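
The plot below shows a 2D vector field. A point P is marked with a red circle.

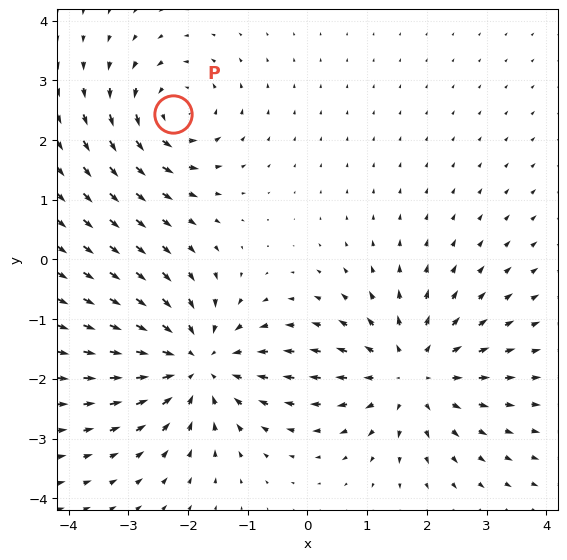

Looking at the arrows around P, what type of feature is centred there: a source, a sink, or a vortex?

At P (-2.3, 2.4) the arrows circulate counterclockwise. Divergence ≈0, curl about +4 — near-zero divergence with nonzero curl is a vortex.

vortex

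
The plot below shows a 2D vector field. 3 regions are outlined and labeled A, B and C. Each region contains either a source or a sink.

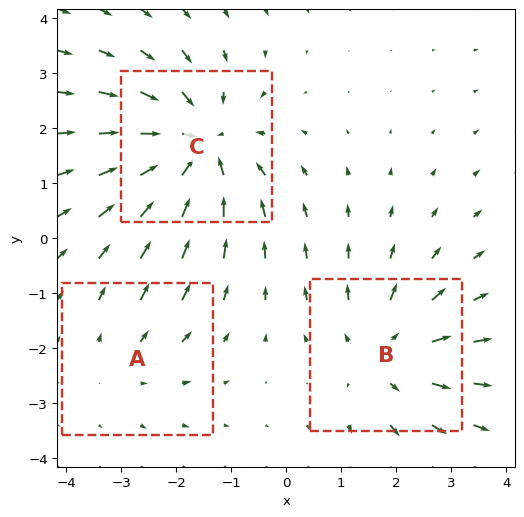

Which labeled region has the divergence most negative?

C

Divergence at each region's feature centre — A: about +2, B: about +3, C: about -4. Region C is most negative.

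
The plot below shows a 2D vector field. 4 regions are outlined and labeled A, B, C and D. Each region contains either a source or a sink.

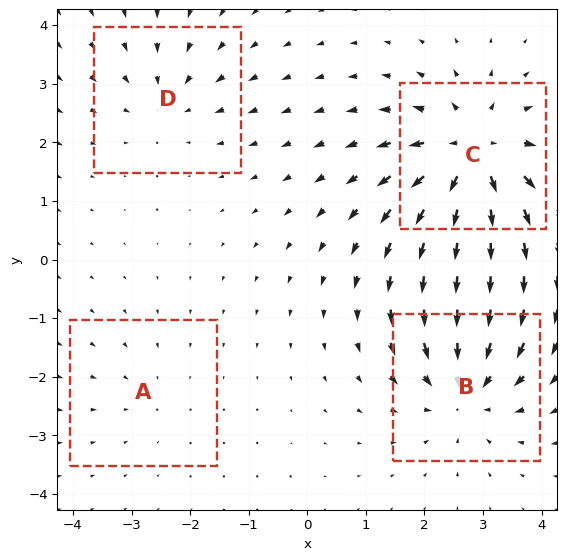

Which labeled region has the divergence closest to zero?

Divergence at each region's feature centre — A: about -2, B: about -5, C: about +7, D: about -3. Region A is closest to zero.

A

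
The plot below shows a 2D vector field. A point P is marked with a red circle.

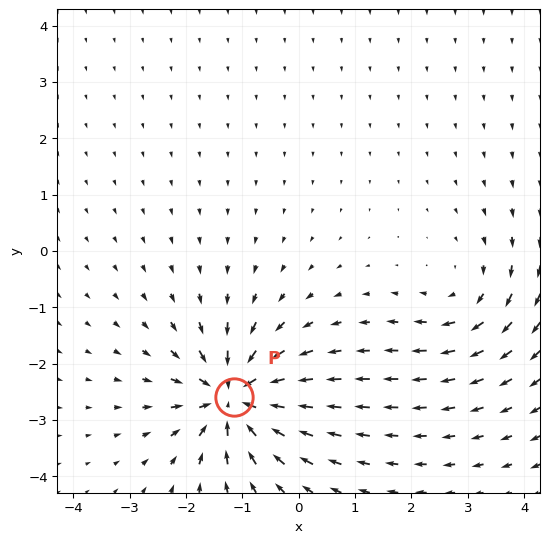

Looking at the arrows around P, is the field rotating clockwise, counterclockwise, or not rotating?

not rotating

Near P at (-1.2, -2.6) the arrows show no circulation. The curl there is ≈0.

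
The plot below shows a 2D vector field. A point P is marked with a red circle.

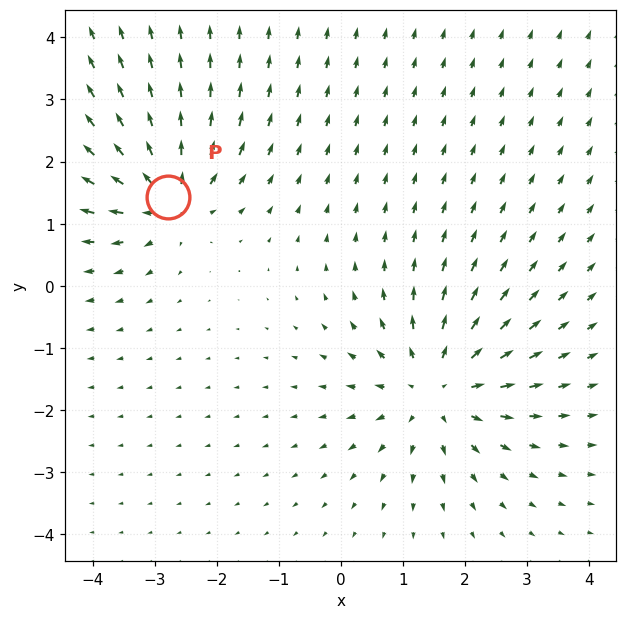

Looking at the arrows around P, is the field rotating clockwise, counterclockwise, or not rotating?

not rotating

Near P at (-2.8, 1.4) the arrows show no circulation. The curl there is ≈0.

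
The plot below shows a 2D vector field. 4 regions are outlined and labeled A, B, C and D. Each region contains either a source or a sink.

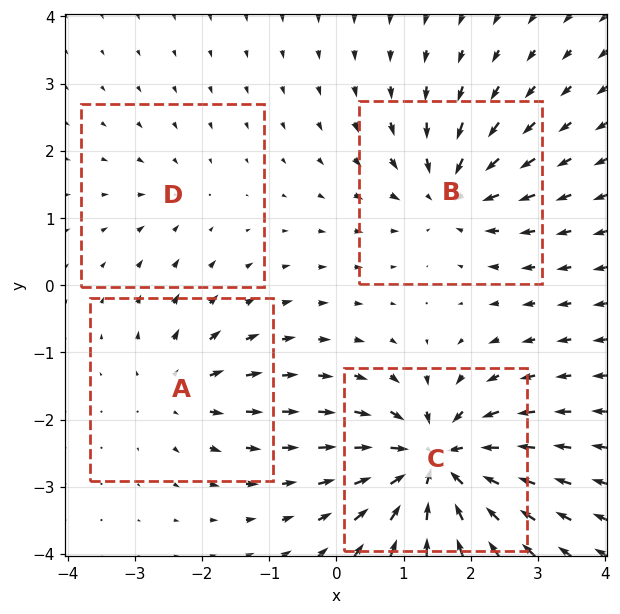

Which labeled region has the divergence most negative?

Divergence at each region's feature centre — A: about +4, B: about -6, C: about -9, D: about -2. Region C is most negative.

C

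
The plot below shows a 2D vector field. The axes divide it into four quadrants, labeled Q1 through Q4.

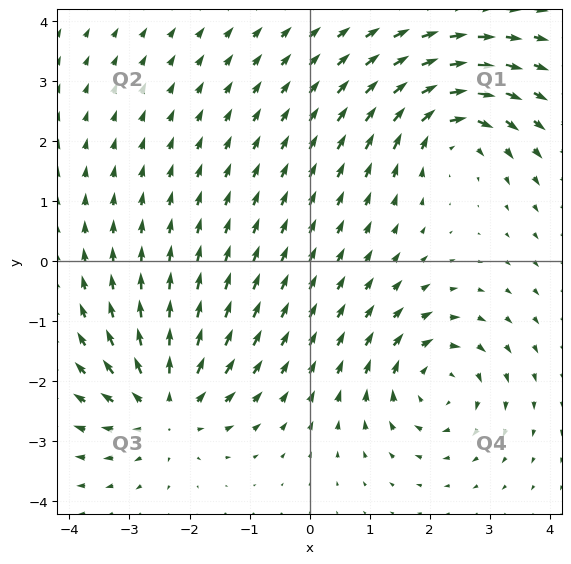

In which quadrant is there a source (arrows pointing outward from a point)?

The source sits at approximately (-2.4, -2.4), which lies in quadrant Q3. The divergence there is about +5, positive as expected for a source.

Q3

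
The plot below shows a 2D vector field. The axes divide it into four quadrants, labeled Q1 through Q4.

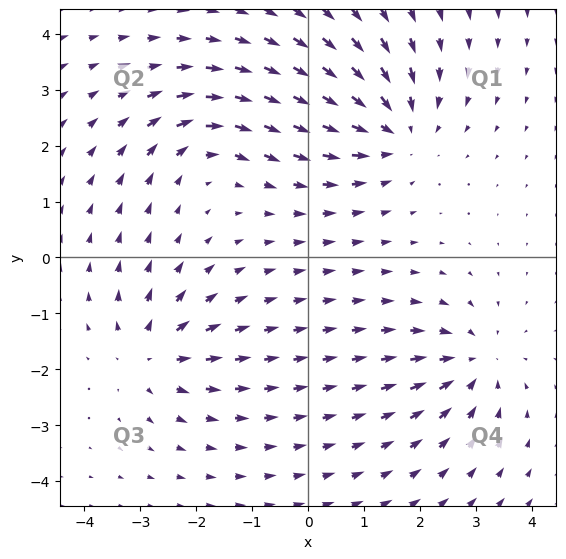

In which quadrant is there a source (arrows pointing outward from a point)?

The source sits at approximately (-2.8, -1.7), which lies in quadrant Q3. The divergence there is about +5, positive as expected for a source.

Q3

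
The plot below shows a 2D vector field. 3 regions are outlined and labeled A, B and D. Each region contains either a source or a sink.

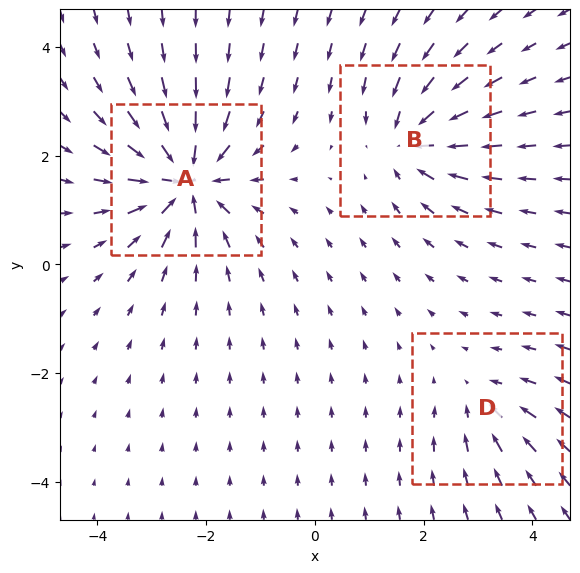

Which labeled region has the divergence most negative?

A

Divergence at each region's feature centre — A: about -6, B: about -4, D: about -3. Region A is most negative.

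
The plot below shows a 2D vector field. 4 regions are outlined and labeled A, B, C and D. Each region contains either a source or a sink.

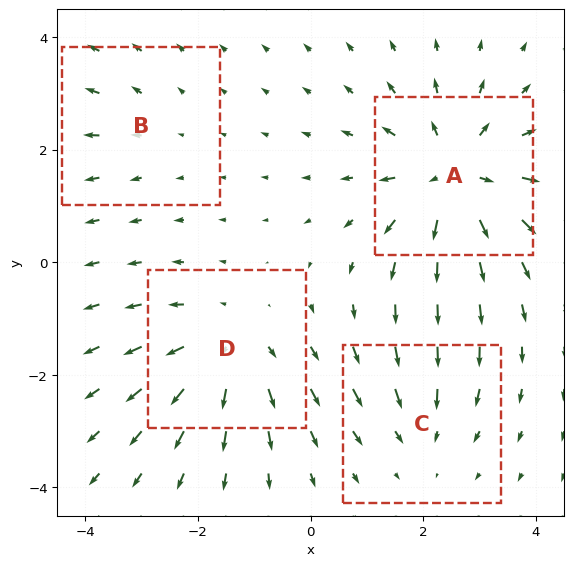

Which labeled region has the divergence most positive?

A

Divergence at each region's feature centre — A: about +6, B: about +2, C: about -3, D: about +4. Region A is most positive.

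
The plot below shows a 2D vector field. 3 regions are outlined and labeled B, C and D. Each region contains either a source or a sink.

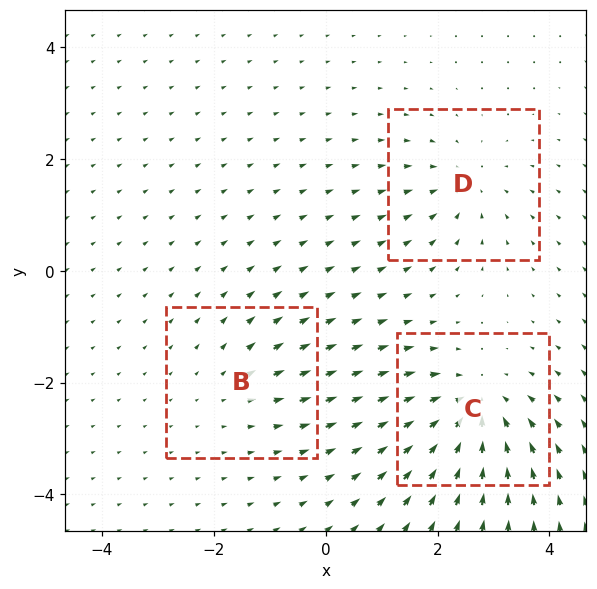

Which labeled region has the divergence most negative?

C

Divergence at each region's feature centre — B: about +2, C: about -5, D: about -3. Region C is most negative.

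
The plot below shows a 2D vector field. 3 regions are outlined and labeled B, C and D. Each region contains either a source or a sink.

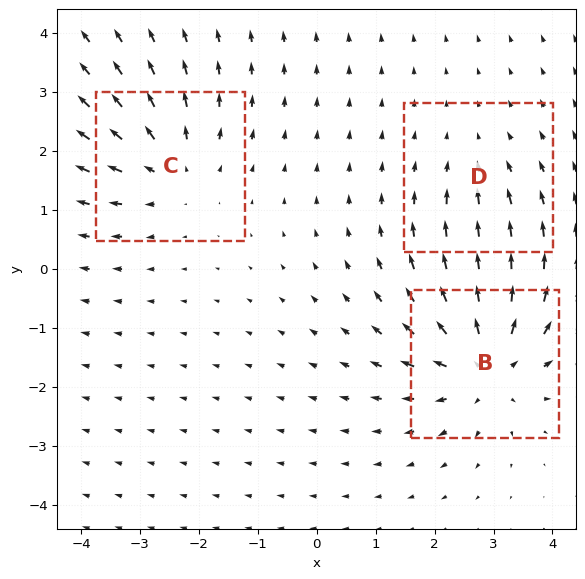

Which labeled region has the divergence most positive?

Divergence at each region's feature centre — B: about +5, C: about +3, D: about -2. Region B is most positive.

B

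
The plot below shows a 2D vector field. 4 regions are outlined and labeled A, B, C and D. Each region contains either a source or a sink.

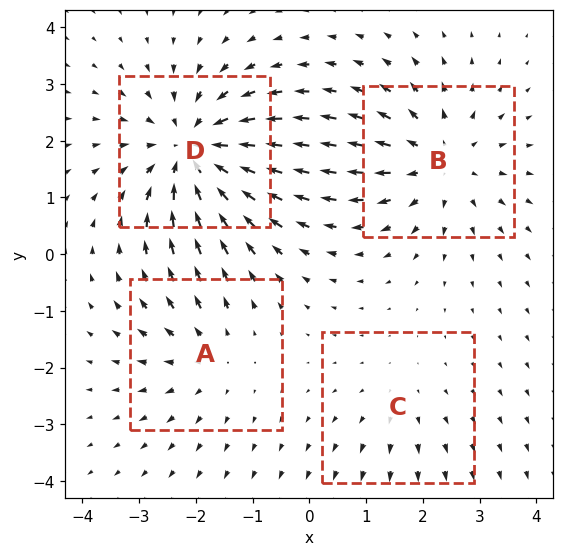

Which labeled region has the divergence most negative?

D

Divergence at each region's feature centre — A: about +3, B: about +4, C: about +2, D: about -6. Region D is most negative.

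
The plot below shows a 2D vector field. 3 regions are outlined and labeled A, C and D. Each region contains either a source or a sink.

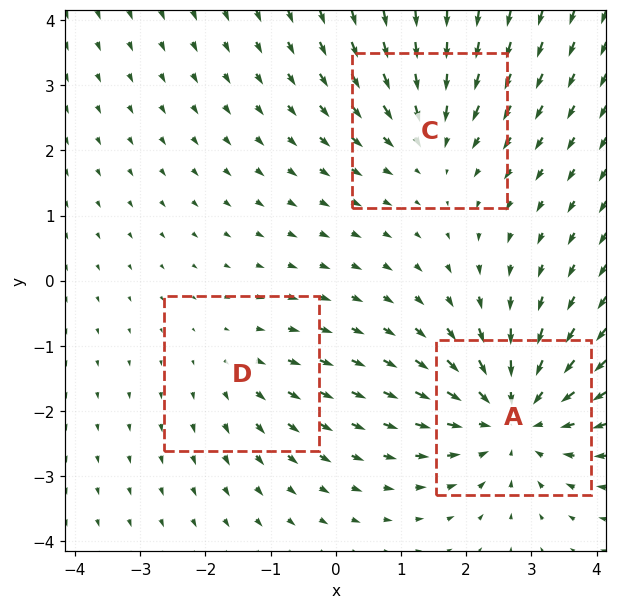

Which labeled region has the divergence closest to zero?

D

Divergence at each region's feature centre — A: about -4, C: about -3, D: about +2. Region D is closest to zero.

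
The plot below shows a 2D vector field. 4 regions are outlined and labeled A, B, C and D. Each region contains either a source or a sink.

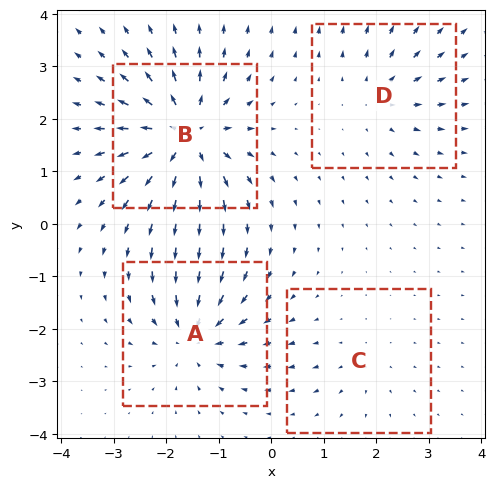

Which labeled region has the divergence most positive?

Divergence at each region's feature centre — A: about -6, B: about +9, C: about +3, D: about +4. Region B is most positive.

B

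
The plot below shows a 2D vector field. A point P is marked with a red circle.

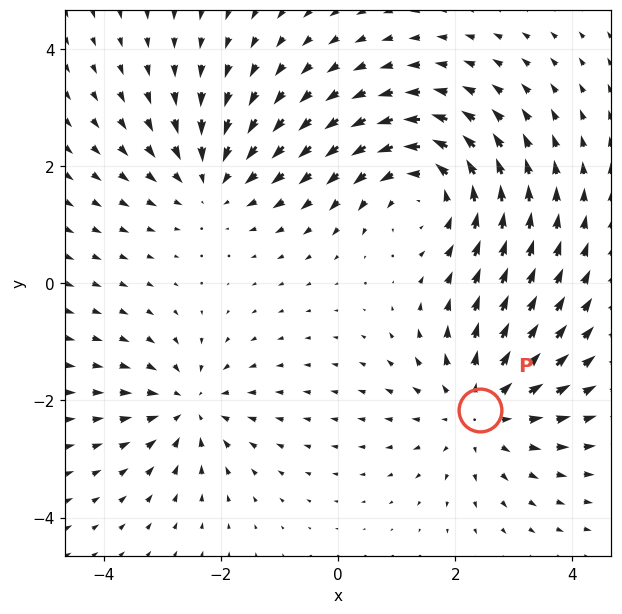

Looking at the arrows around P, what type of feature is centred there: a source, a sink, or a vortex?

source

At P (2.4, -2.2) the arrows spread outward. Divergence about +3, curl ≈0 — positive divergence with near-zero curl is a source.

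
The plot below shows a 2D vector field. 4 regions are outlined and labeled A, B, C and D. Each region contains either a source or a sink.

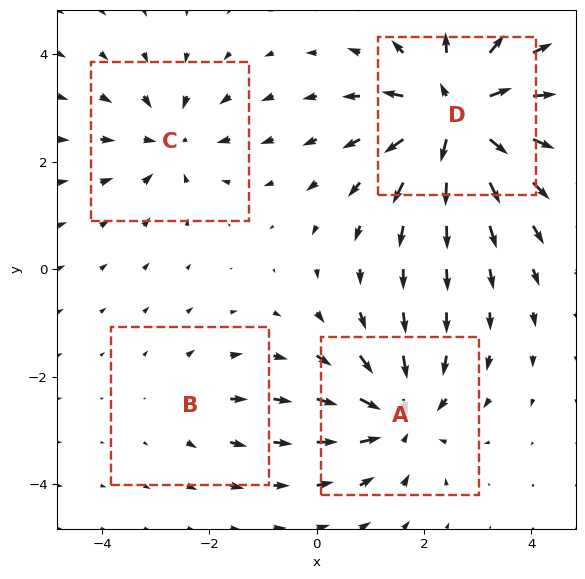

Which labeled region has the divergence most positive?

D

Divergence at each region's feature centre — A: about -5, B: about +2, C: about -4, D: about +8. Region D is most positive.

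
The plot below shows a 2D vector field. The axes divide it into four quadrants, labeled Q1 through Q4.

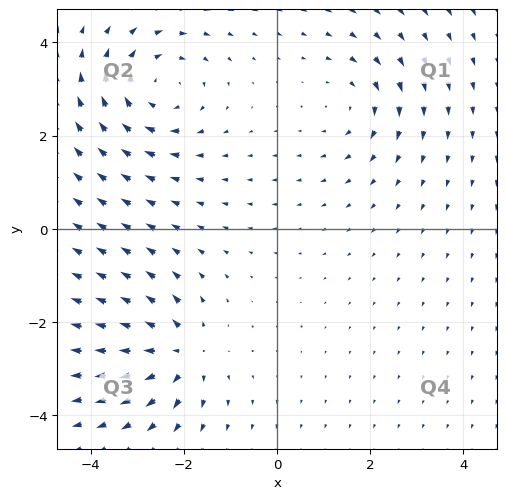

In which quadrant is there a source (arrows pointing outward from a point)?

Q3

The source sits at approximately (-2.1, -2.7), which lies in quadrant Q3. The divergence there is about +4, positive as expected for a source.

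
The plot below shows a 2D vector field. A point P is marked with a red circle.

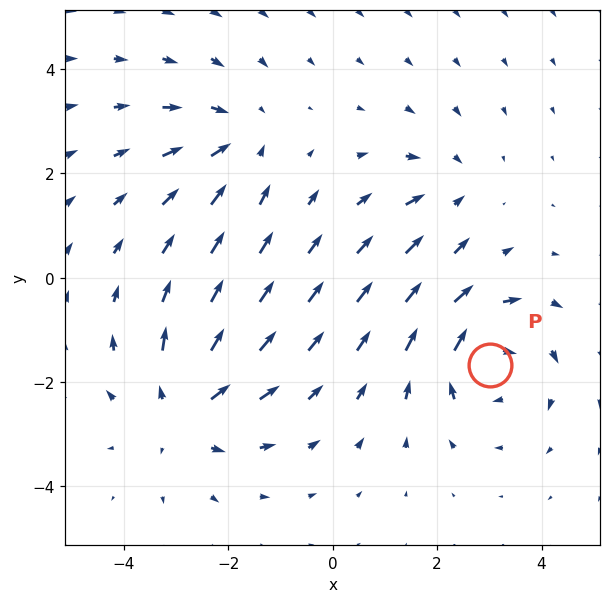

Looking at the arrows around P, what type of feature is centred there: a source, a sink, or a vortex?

At P (3.0, -1.7) the arrows circulate clockwise. Divergence ≈0, curl about -5 — near-zero divergence with nonzero curl is a vortex.

vortex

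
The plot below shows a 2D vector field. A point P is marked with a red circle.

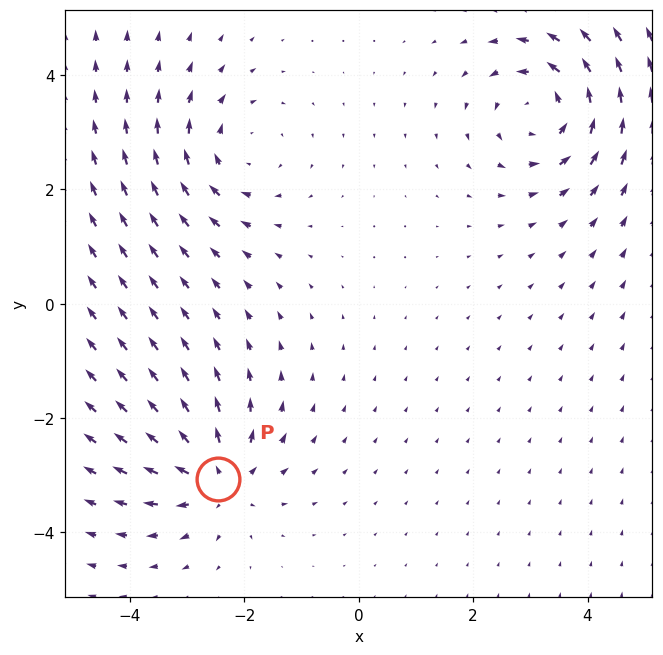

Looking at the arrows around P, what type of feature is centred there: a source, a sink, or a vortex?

At P (-2.5, -3.1) the arrows spread outward. Divergence about +4, curl ≈0 — positive divergence with near-zero curl is a source.

source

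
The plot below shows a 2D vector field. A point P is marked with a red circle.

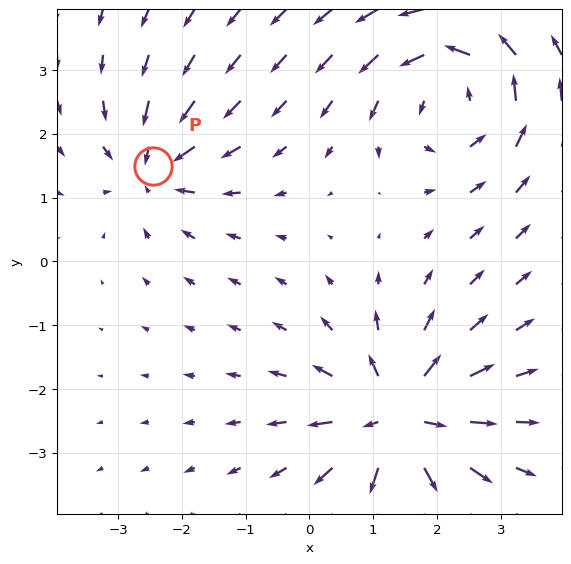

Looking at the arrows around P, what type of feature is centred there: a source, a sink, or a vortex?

At P (-2.5, 1.5) the arrows converge inward. Divergence about -4, curl ≈0 — negative divergence with near-zero curl is a sink.

sink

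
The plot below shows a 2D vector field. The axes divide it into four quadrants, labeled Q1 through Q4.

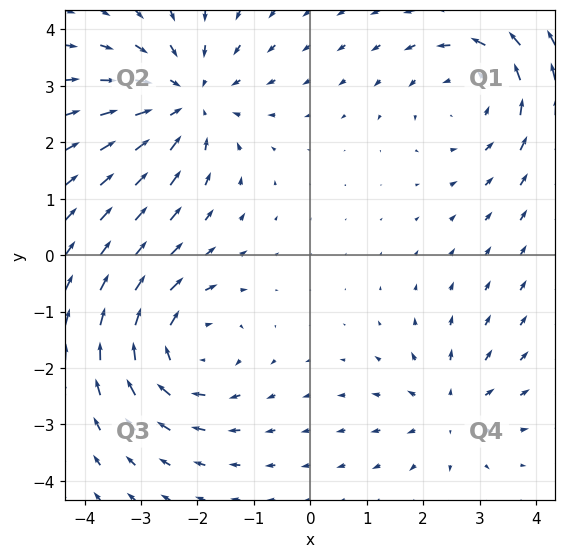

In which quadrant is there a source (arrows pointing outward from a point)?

The source sits at approximately (2.5, -2.7), which lies in quadrant Q4. The divergence there is about +3, positive as expected for a source.

Q4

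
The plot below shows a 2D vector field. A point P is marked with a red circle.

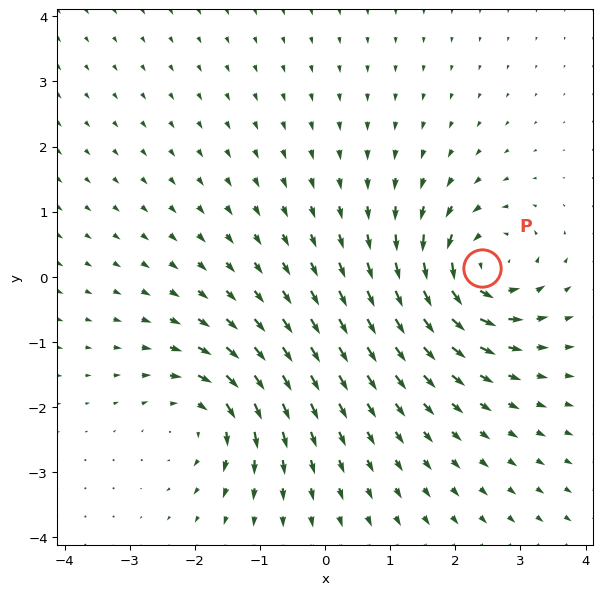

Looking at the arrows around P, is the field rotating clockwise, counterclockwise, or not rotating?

Near P at (2.4, 0.1) the arrows circulate counterclockwise. The curl (z-component) there is about +7; positive curl means counterclockwise rotation.

counterclockwise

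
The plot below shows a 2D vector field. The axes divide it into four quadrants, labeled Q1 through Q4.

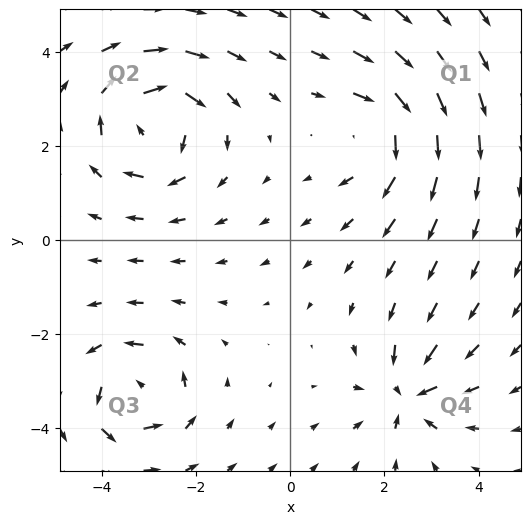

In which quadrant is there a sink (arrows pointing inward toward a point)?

The sink sits at approximately (2.5, -3.3), which lies in quadrant Q4. The divergence there is about -5, negative as expected for a sink.

Q4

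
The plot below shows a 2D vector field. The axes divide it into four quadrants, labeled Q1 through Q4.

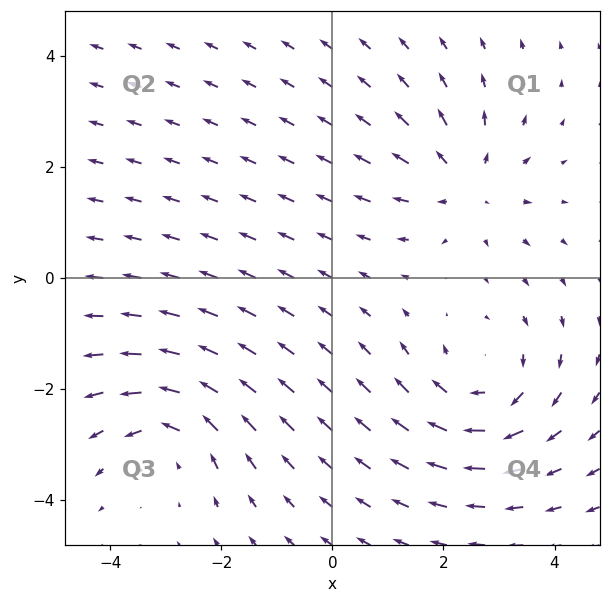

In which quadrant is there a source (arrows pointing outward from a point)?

The source sits at approximately (2.4, 1.7), which lies in quadrant Q1. The divergence there is about +3, positive as expected for a source.

Q1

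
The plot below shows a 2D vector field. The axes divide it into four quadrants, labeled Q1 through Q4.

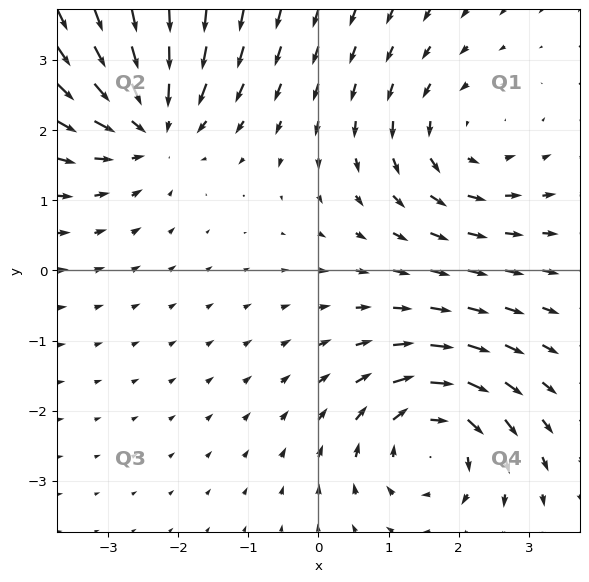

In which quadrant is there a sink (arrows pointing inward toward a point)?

Q2

The sink sits at approximately (-2.4, 2.1), which lies in quadrant Q2. The divergence there is about -4, negative as expected for a sink.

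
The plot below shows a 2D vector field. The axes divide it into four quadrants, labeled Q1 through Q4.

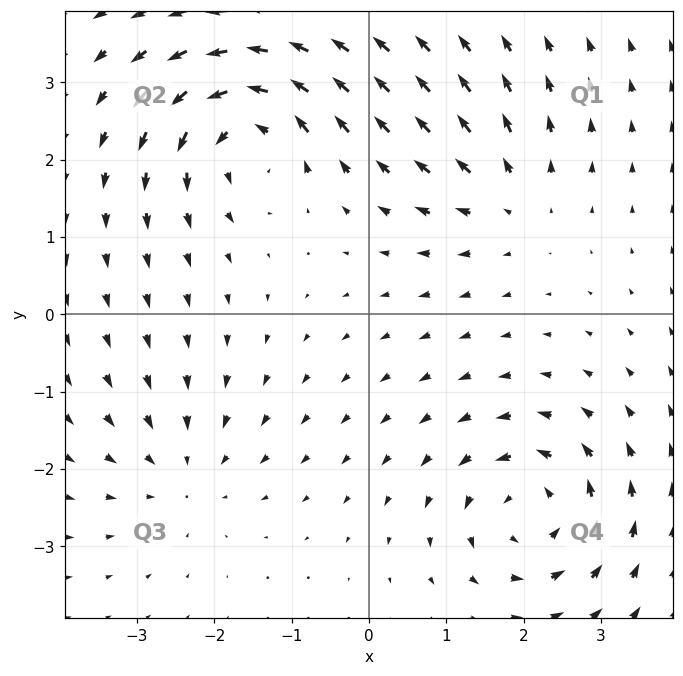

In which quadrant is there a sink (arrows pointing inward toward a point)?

Q3

The sink sits at approximately (-2.4, -2.0), which lies in quadrant Q3. The divergence there is about -3, negative as expected for a sink.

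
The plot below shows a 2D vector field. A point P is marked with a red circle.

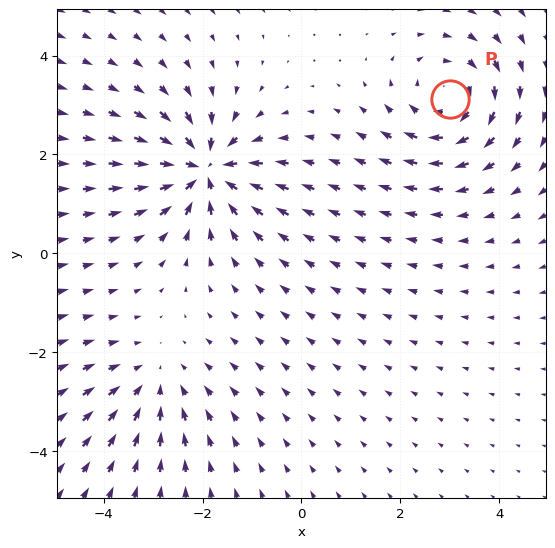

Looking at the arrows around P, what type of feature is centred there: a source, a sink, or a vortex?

vortex

At P (3.0, 3.1) the arrows circulate clockwise. Divergence ≈0, curl about -4 — near-zero divergence with nonzero curl is a vortex.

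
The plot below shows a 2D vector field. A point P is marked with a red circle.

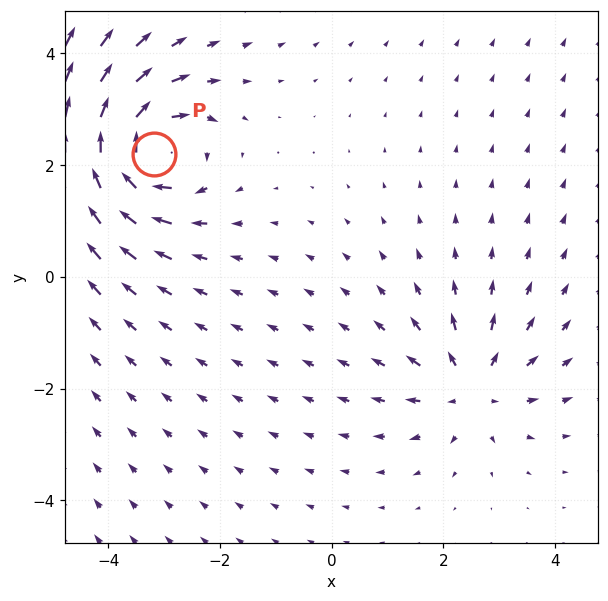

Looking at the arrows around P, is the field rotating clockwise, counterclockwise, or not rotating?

clockwise

Near P at (-3.2, 2.2) the arrows circulate clockwise. The curl (z-component) there is about -6; negative curl means clockwise rotation.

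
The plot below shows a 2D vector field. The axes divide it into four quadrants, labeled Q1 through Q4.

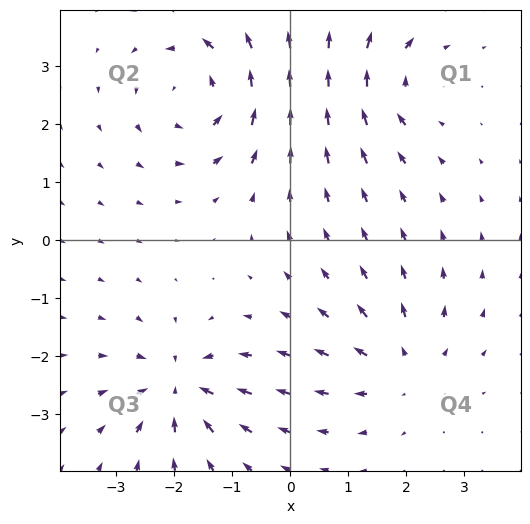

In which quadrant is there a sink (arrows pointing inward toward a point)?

Q3

The sink sits at approximately (-1.9, -2.5), which lies in quadrant Q3. The divergence there is about -5, negative as expected for a sink.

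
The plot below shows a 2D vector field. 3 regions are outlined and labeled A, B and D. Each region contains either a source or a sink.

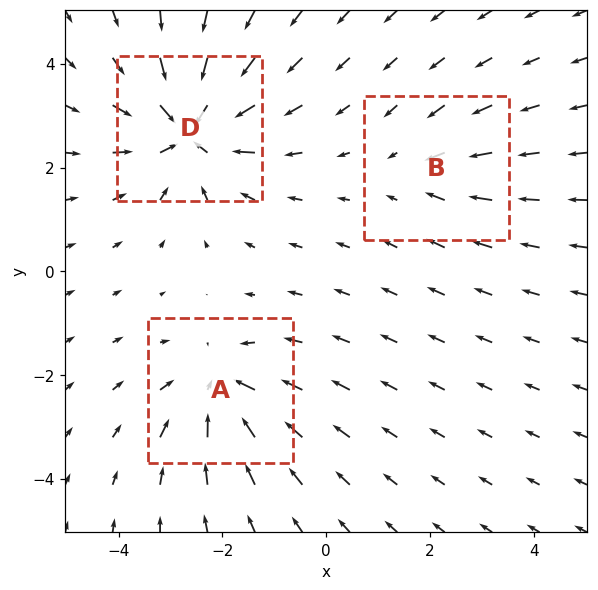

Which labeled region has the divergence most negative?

Divergence at each region's feature centre — A: about -4, B: about -2, D: about -5. Region D is most negative.

D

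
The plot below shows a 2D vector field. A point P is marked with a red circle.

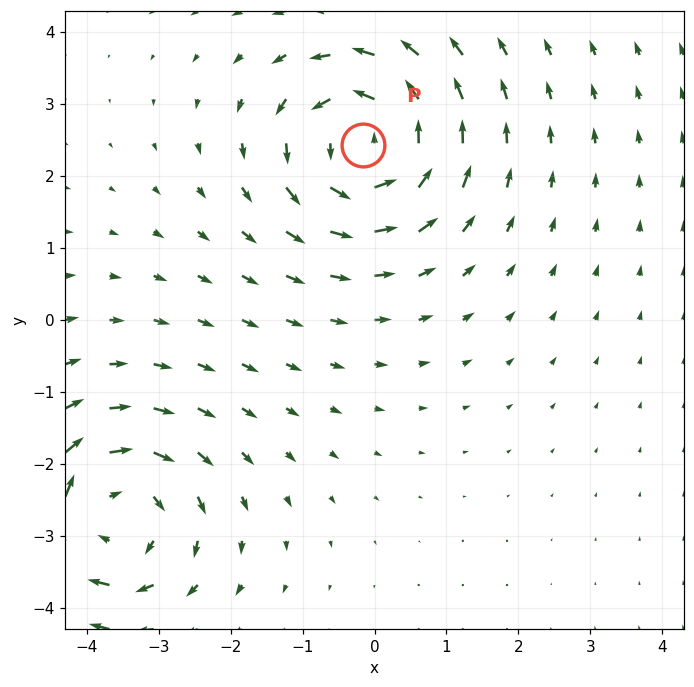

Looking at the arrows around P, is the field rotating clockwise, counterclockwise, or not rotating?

Near P at (-0.2, 2.4) the arrows circulate counterclockwise. The curl (z-component) there is about +6; positive curl means counterclockwise rotation.

counterclockwise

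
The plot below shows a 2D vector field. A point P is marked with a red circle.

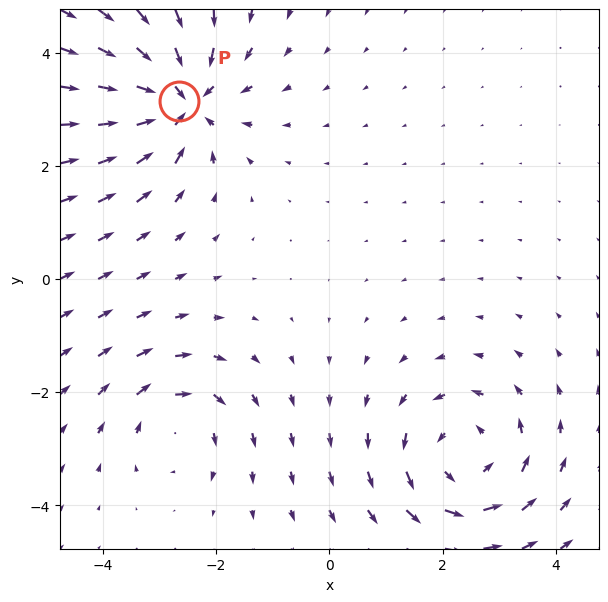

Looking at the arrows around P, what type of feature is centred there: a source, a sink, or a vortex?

sink

At P (-2.6, 3.1) the arrows converge inward. Divergence about -6, curl ≈0 — negative divergence with near-zero curl is a sink.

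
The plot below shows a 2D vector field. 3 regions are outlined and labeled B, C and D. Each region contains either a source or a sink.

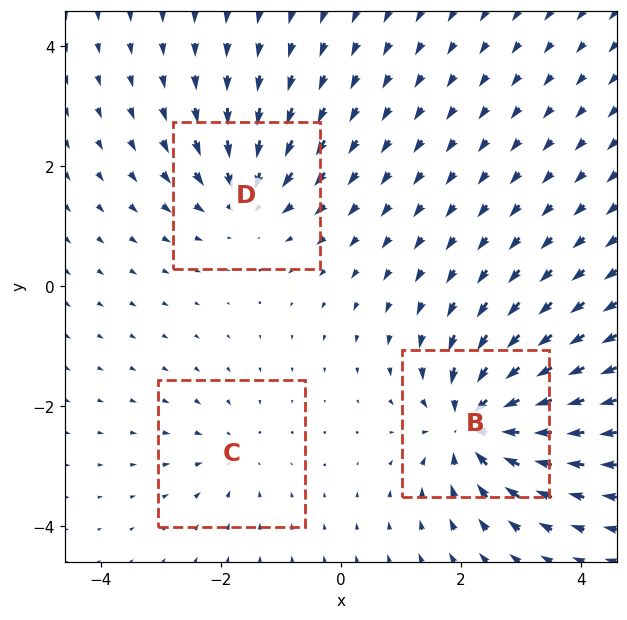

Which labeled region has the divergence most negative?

B

Divergence at each region's feature centre — B: about -6, C: about -2, D: about -4. Region B is most negative.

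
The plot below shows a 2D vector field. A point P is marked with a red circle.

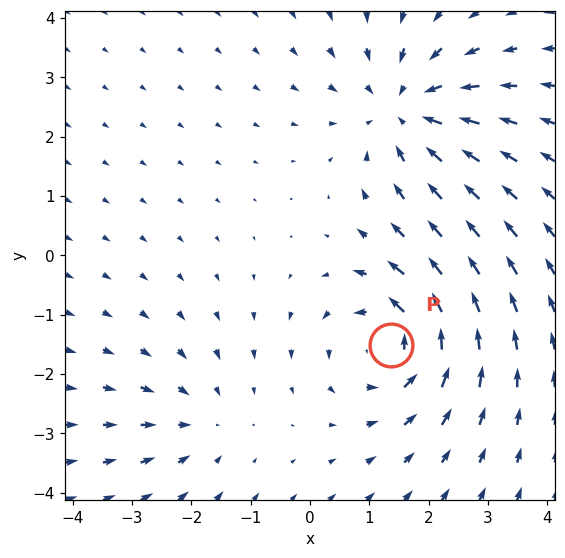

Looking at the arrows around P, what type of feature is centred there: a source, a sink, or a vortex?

vortex

At P (1.4, -1.5) the arrows circulate counterclockwise. Divergence ≈0, curl about +5 — near-zero divergence with nonzero curl is a vortex.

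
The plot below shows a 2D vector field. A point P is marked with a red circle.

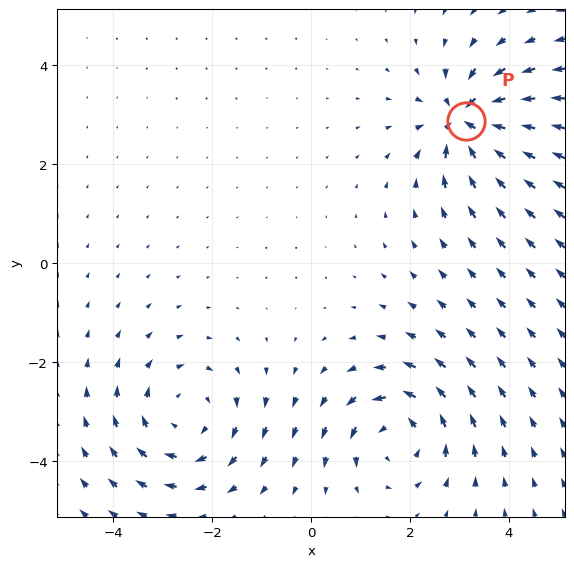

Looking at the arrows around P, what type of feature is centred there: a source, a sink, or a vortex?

sink

At P (3.1, 2.9) the arrows converge inward. Divergence about -5, curl ≈0 — negative divergence with near-zero curl is a sink.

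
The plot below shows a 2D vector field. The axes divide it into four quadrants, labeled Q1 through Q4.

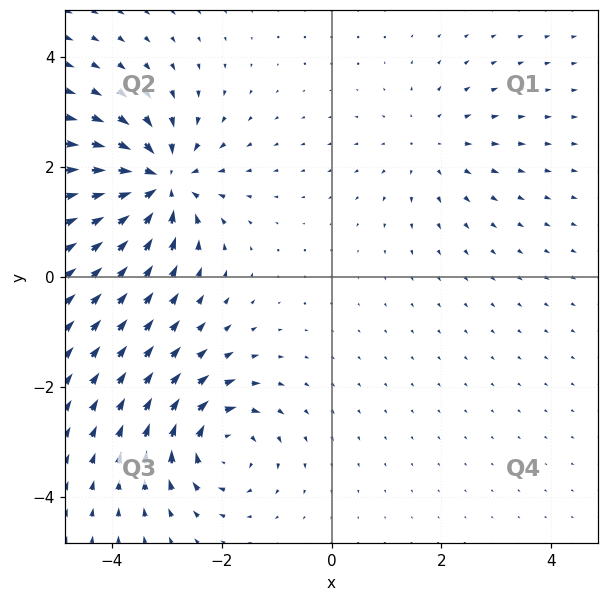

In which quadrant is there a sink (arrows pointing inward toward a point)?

The sink sits at approximately (-3.1, 1.7), which lies in quadrant Q2. The divergence there is about -6, negative as expected for a sink.

Q2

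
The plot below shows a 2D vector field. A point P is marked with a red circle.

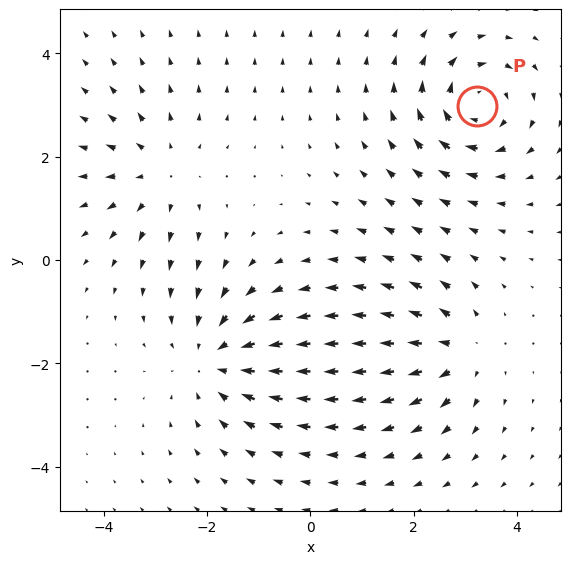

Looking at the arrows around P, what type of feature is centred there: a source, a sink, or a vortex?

vortex

At P (3.2, 3.0) the arrows circulate clockwise. Divergence ≈0, curl about -5 — near-zero divergence with nonzero curl is a vortex.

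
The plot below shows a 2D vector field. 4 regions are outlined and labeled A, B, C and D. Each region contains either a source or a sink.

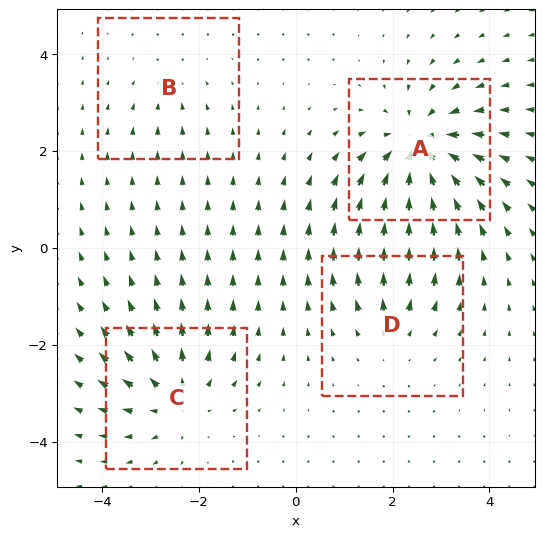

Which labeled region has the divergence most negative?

Divergence at each region's feature centre — A: about -7, B: about -2, C: about +5, D: about +3. Region A is most negative.

A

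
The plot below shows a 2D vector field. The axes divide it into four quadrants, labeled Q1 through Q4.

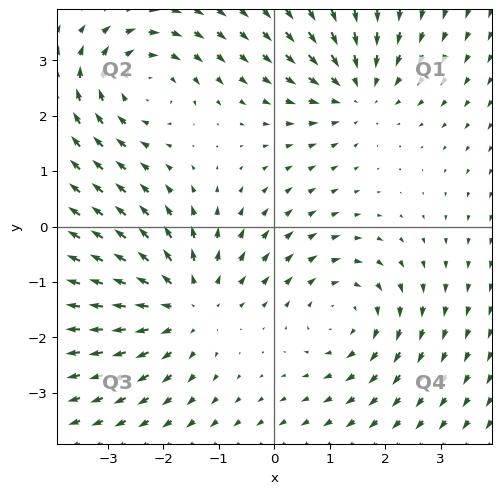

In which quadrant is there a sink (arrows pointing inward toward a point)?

The sink sits at approximately (1.5, 2.5), which lies in quadrant Q1. The divergence there is about -4, negative as expected for a sink.

Q1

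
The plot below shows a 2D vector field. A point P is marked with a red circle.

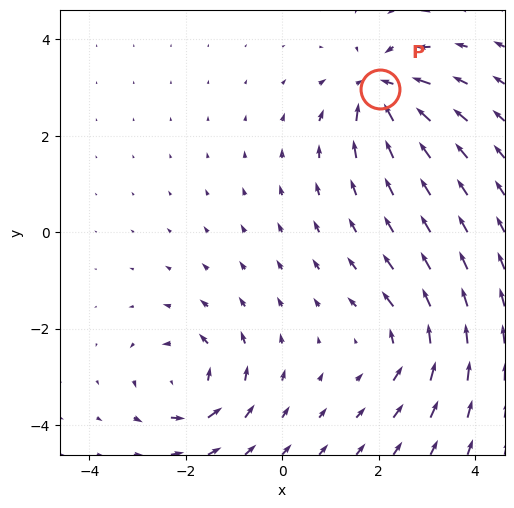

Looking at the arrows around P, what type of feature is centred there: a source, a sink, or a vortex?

At P (2.0, 3.0) the arrows converge inward. Divergence about -7, curl ≈0 — negative divergence with near-zero curl is a sink.

sink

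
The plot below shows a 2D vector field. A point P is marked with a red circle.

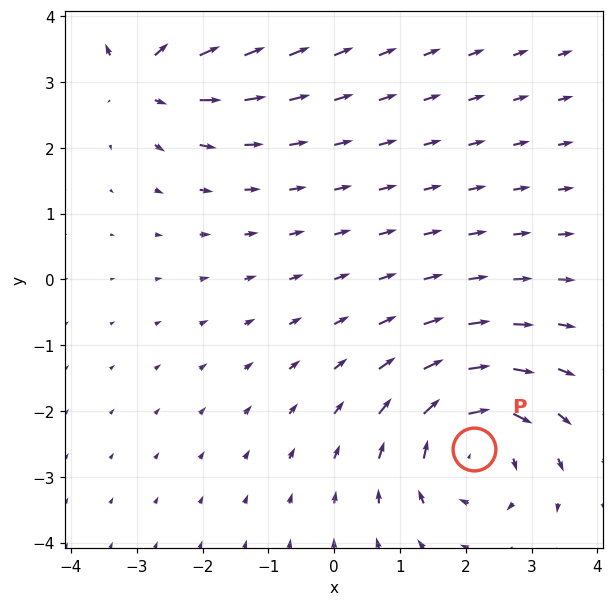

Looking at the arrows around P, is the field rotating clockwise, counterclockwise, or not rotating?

Near P at (2.1, -2.6) the arrows circulate clockwise. The curl (z-component) there is about -3; negative curl means clockwise rotation.

clockwise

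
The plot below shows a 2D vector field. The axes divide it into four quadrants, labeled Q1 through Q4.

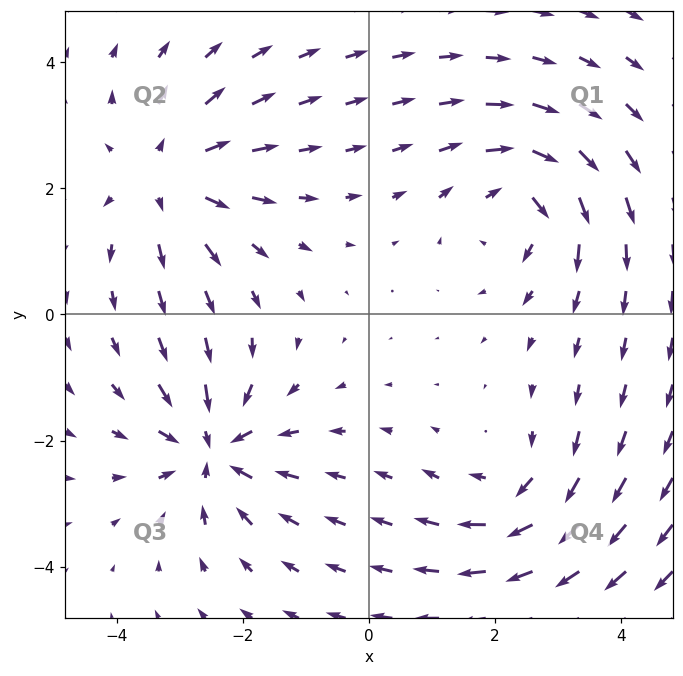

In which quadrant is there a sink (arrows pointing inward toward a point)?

Q3

The sink sits at approximately (-2.5, -2.1), which lies in quadrant Q3. The divergence there is about -6, negative as expected for a sink.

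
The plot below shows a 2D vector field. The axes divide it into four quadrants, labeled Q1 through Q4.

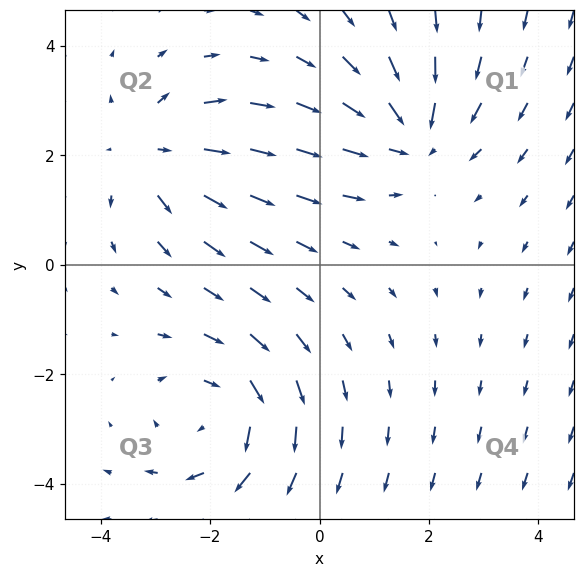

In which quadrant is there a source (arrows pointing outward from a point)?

The source sits at approximately (-3.1, 2.0), which lies in quadrant Q2. The divergence there is about +4, positive as expected for a source.

Q2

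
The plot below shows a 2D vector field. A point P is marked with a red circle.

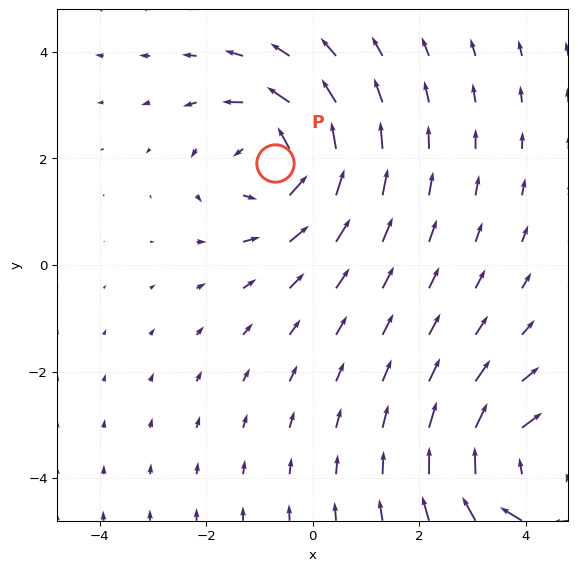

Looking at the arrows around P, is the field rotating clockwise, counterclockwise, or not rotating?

Near P at (-0.7, 1.9) the arrows circulate counterclockwise. The curl (z-component) there is about +4; positive curl means counterclockwise rotation.

counterclockwise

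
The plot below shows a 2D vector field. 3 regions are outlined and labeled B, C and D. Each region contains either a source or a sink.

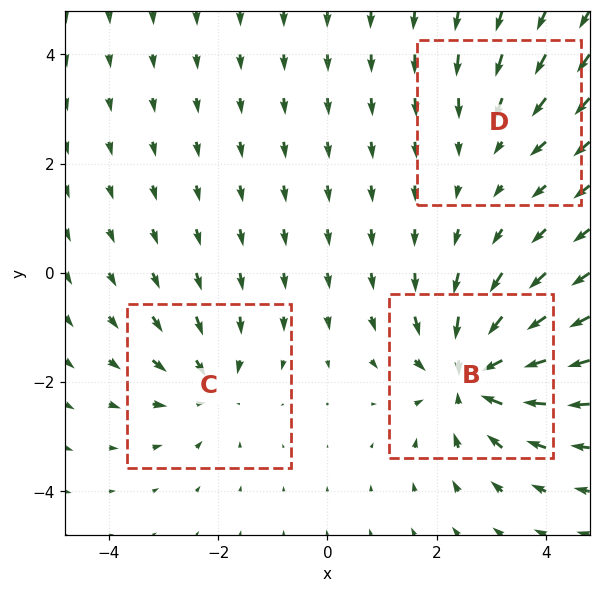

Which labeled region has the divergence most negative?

Divergence at each region's feature centre — B: about -6, C: about -3, D: about -2. Region B is most negative.

B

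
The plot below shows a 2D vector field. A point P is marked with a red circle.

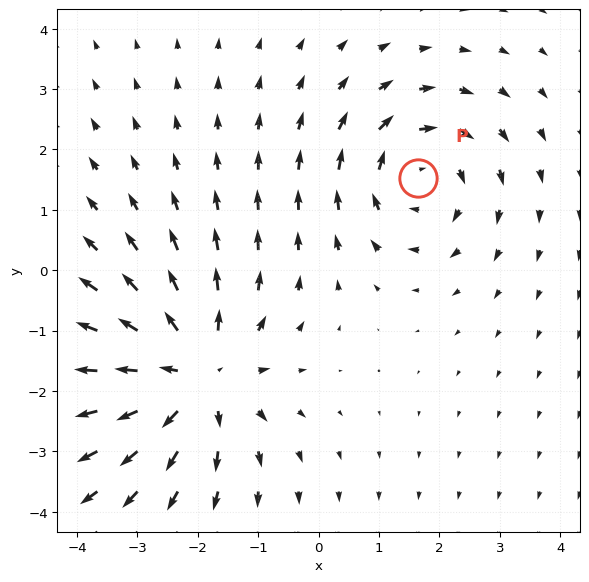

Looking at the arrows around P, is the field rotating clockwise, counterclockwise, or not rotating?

clockwise

Near P at (1.7, 1.5) the arrows circulate clockwise. The curl (z-component) there is about -3; negative curl means clockwise rotation.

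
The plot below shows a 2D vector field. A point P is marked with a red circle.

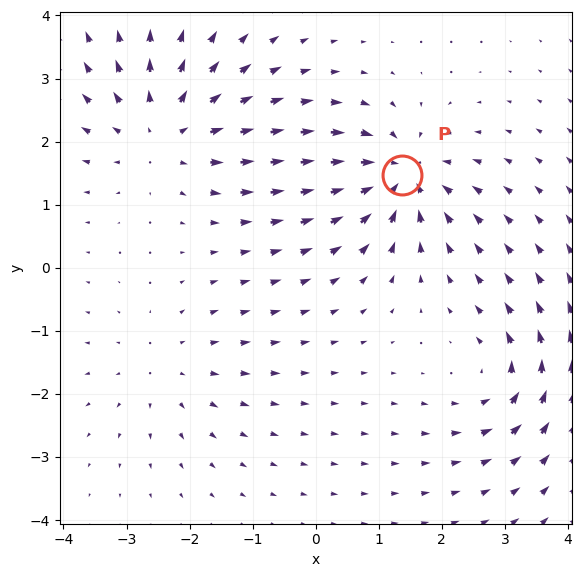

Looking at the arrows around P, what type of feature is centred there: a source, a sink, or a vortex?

At P (1.4, 1.5) the arrows converge inward. Divergence about -6, curl ≈0 — negative divergence with near-zero curl is a sink.

sink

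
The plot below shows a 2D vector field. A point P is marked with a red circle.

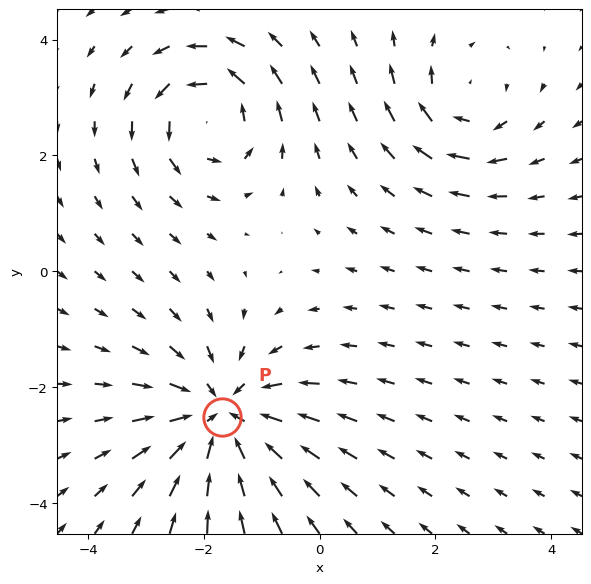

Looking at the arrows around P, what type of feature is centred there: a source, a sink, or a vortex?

sink

At P (-1.7, -2.5) the arrows converge inward. Divergence about -4, curl ≈0 — negative divergence with near-zero curl is a sink.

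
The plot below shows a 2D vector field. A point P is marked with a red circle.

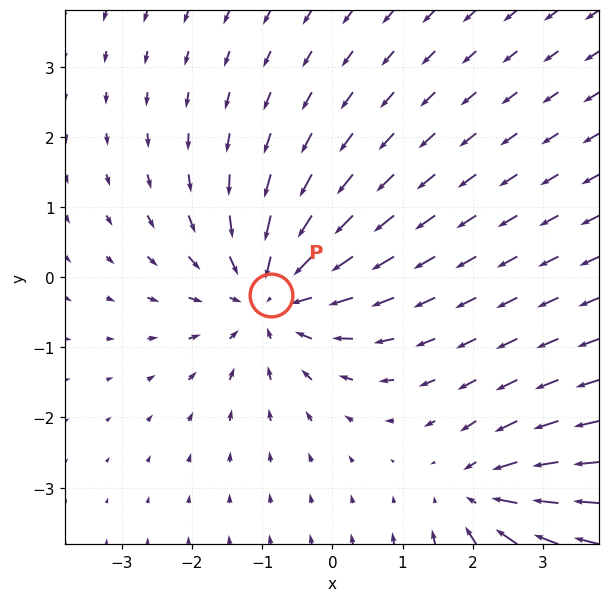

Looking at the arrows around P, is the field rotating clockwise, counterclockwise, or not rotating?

not rotating

Near P at (-0.9, -0.3) the arrows show no circulation. The curl there is ≈0.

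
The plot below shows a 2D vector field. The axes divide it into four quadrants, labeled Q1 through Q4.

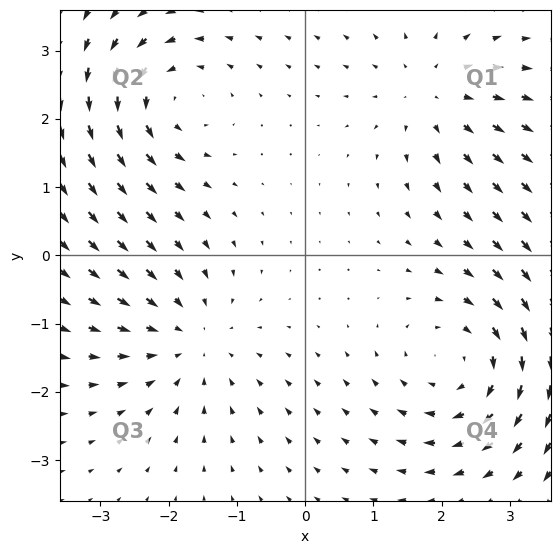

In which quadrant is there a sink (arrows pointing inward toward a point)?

The sink sits at approximately (-1.7, -1.2), which lies in quadrant Q3. The divergence there is about -3, negative as expected for a sink.

Q3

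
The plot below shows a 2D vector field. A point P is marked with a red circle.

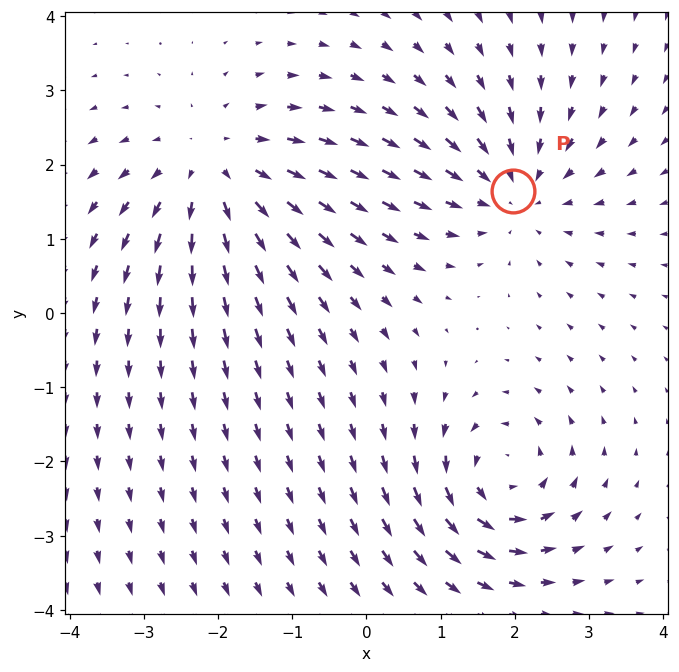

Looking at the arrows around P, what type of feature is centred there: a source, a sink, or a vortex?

sink

At P (2.0, 1.6) the arrows converge inward. Divergence about -4, curl ≈0 — negative divergence with near-zero curl is a sink.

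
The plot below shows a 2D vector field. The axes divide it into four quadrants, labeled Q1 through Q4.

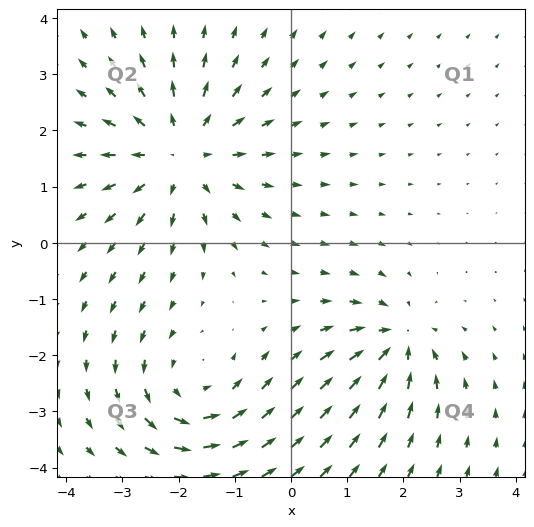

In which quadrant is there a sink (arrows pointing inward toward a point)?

Q4

The sink sits at approximately (1.9, -1.8), which lies in quadrant Q4. The divergence there is about -4, negative as expected for a sink.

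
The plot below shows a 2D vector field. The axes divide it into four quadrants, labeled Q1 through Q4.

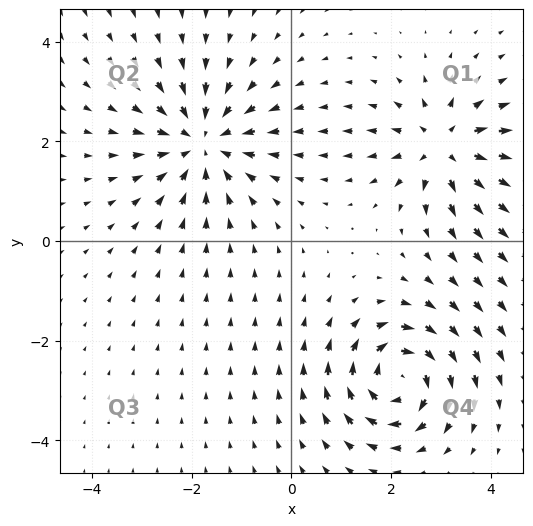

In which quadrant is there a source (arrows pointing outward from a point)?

Q1

The source sits at approximately (3.1, 1.9), which lies in quadrant Q1. The divergence there is about +5, positive as expected for a source.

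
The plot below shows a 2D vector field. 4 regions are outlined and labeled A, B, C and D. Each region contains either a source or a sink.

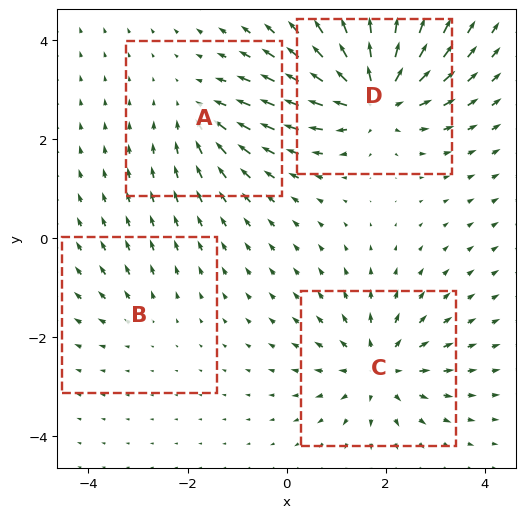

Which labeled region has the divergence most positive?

Divergence at each region's feature centre — A: about -4, B: about +2, C: about +6, D: about +8. Region D is most positive.

D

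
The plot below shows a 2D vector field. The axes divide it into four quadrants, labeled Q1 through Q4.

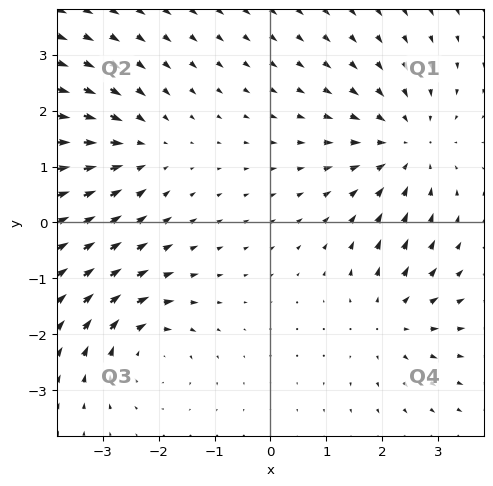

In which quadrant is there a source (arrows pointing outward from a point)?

Q4

The source sits at approximately (2.2, -1.7), which lies in quadrant Q4. The divergence there is about +3, positive as expected for a source.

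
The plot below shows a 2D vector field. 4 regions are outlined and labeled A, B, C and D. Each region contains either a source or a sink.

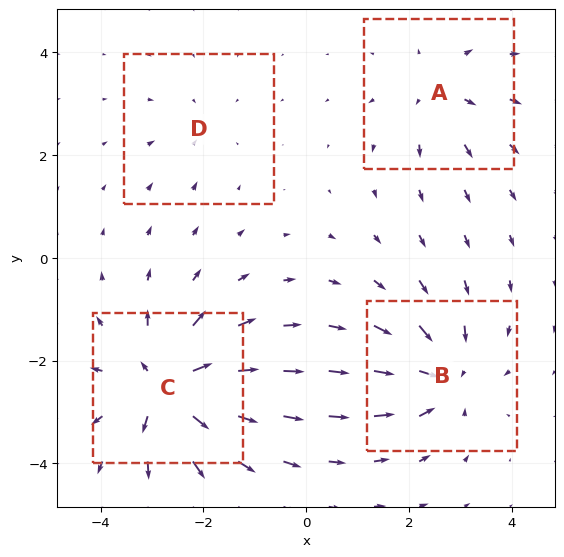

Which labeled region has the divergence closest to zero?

D

Divergence at each region's feature centre — A: about +4, B: about -6, C: about +8, D: about -2. Region D is closest to zero.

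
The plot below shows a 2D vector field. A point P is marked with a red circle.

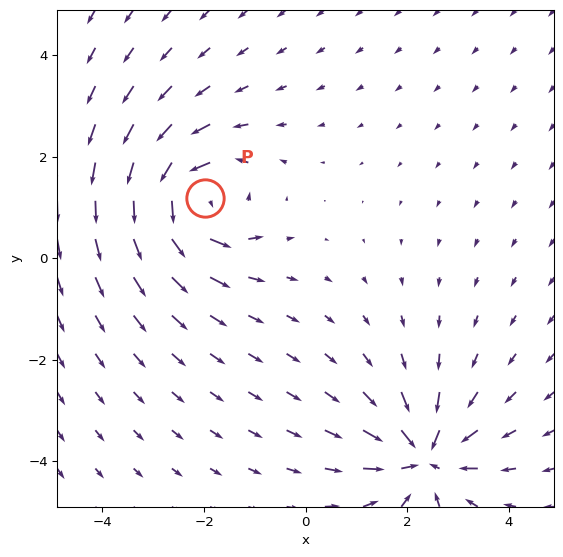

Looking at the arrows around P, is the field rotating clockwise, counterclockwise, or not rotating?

Near P at (-2.0, 1.2) the arrows circulate counterclockwise. The curl (z-component) there is about +5; positive curl means counterclockwise rotation.

counterclockwise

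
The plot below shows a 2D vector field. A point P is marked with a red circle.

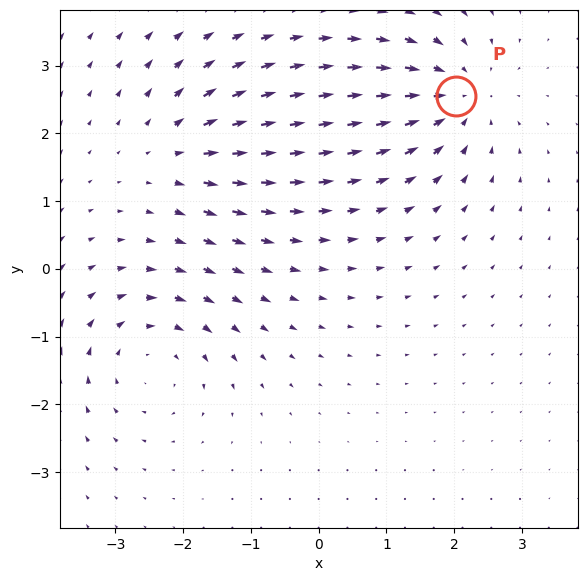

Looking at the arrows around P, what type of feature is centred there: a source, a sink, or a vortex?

sink

At P (2.0, 2.6) the arrows converge inward. Divergence about -4, curl ≈0 — negative divergence with near-zero curl is a sink.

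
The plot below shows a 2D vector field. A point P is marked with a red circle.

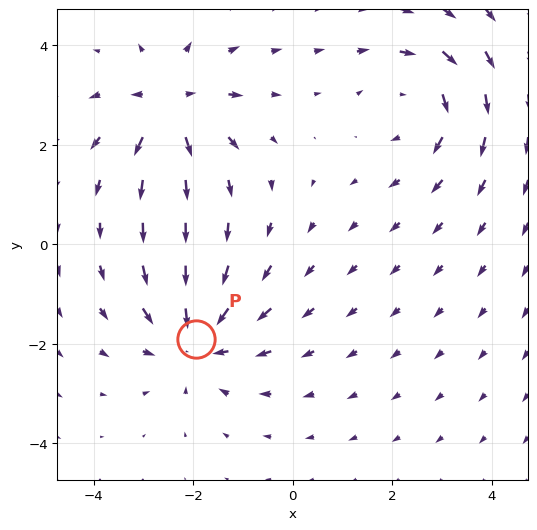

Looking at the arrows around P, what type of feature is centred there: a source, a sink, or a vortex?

sink

At P (-2.0, -1.9) the arrows converge inward. Divergence about -3, curl ≈0 — negative divergence with near-zero curl is a sink.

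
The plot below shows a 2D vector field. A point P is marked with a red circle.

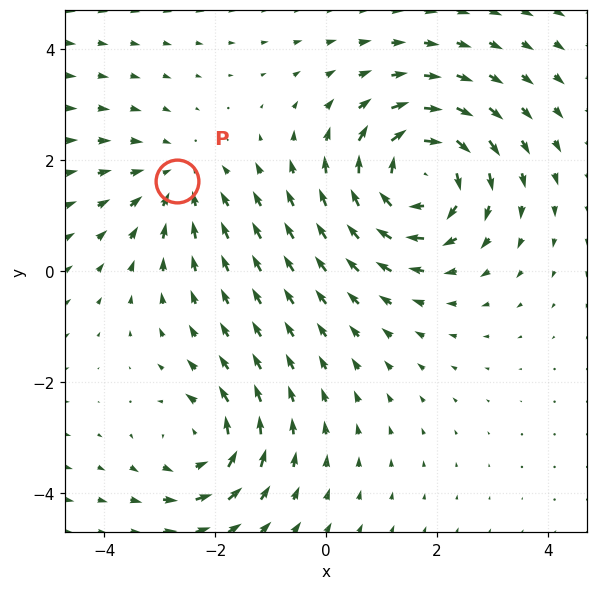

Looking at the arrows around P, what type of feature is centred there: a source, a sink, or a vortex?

sink

At P (-2.7, 1.6) the arrows converge inward. Divergence about -3, curl ≈0 — negative divergence with near-zero curl is a sink.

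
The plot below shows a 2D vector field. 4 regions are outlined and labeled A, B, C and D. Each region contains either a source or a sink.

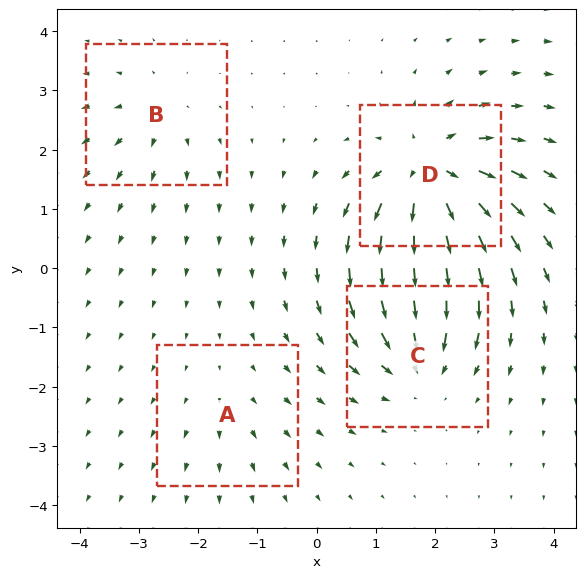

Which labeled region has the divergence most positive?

D

Divergence at each region's feature centre — A: about +2, B: about +4, C: about -6, D: about +9. Region D is most positive.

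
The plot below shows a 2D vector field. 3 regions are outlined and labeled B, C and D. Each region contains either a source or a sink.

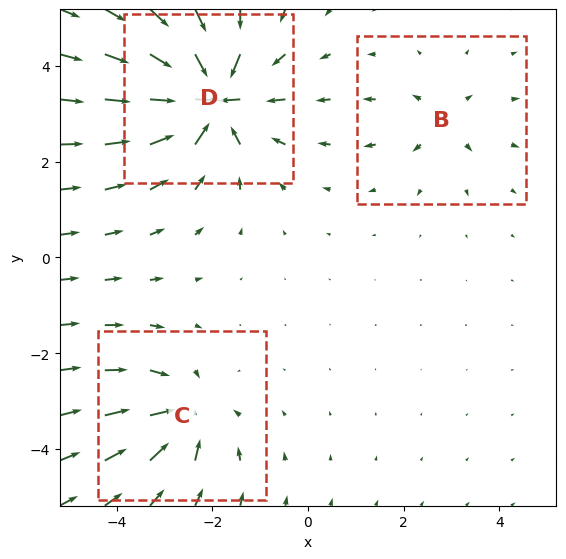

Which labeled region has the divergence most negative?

Divergence at each region's feature centre — B: about +2, C: about -4, D: about -7. Region D is most negative.

D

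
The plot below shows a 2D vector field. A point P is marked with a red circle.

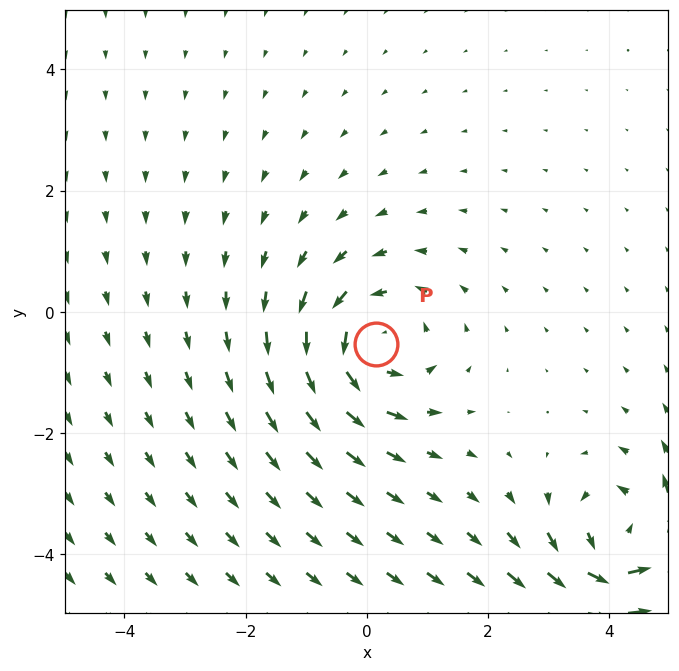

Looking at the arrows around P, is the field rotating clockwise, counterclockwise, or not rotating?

counterclockwise

Near P at (0.1, -0.5) the arrows circulate counterclockwise. The curl (z-component) there is about +4; positive curl means counterclockwise rotation.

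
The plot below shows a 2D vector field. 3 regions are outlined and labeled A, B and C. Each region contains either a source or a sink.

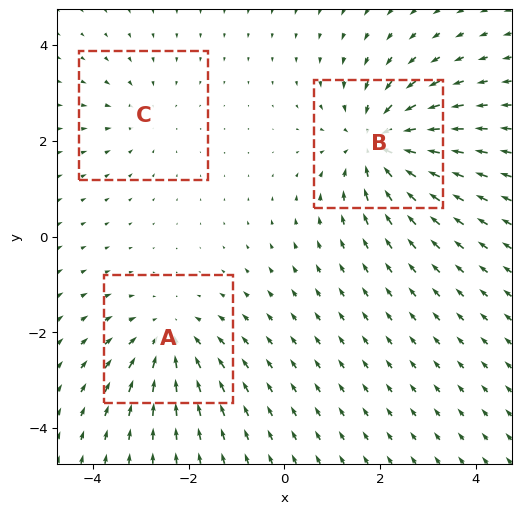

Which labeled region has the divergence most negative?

Divergence at each region's feature centre — A: about -3, B: about -5, C: about -2. Region B is most negative.

B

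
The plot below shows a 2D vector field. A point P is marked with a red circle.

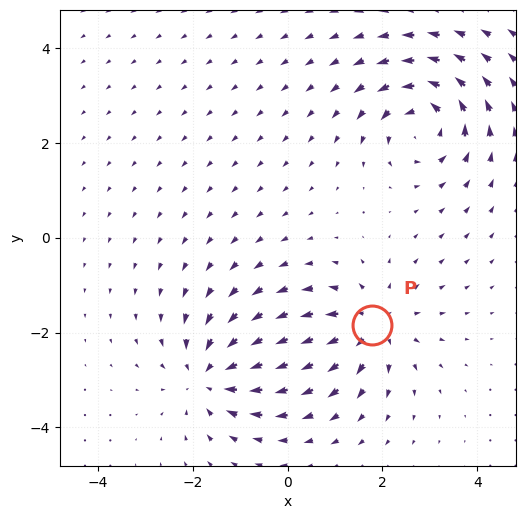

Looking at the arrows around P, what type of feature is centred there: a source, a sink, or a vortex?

At P (1.8, -1.8) the arrows spread outward. Divergence about +5, curl ≈0 — positive divergence with near-zero curl is a source.

source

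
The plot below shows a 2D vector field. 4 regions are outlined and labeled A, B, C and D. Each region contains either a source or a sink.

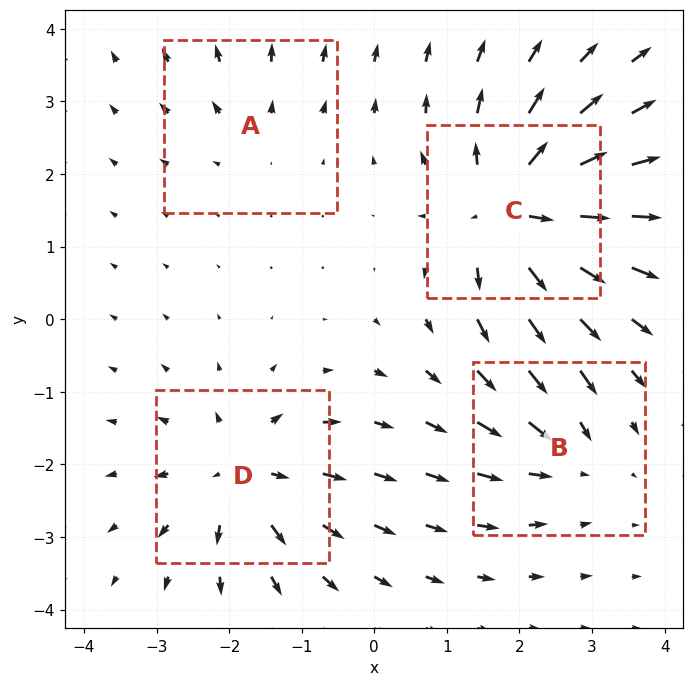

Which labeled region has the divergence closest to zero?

Divergence at each region's feature centre — A: about +2, B: about -4, C: about +8, D: about +6. Region A is closest to zero.

A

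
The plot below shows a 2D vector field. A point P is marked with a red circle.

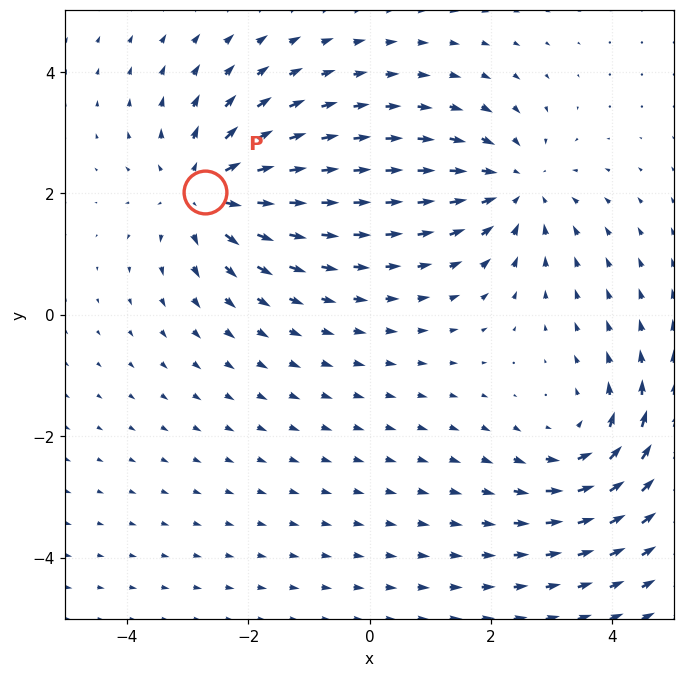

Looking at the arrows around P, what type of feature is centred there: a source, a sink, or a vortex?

source

At P (-2.7, 2.0) the arrows spread outward. Divergence about +5, curl ≈0 — positive divergence with near-zero curl is a source.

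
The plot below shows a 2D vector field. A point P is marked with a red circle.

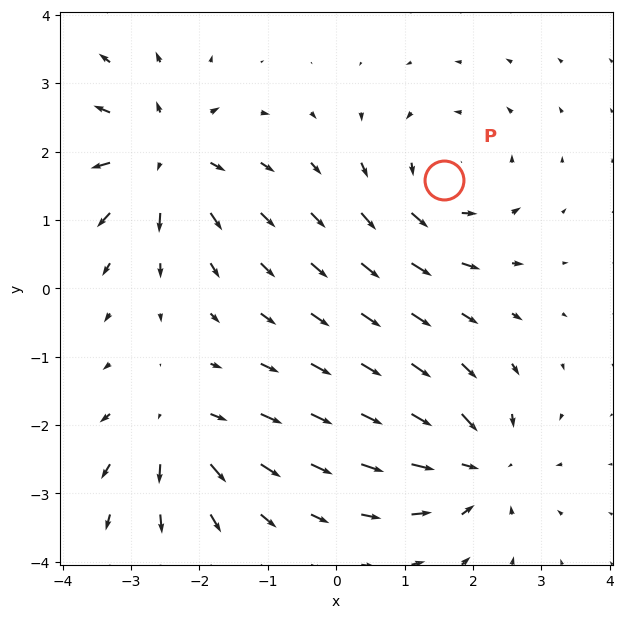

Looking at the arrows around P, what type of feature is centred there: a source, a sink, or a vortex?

At P (1.6, 1.6) the arrows circulate counterclockwise. Divergence ≈0, curl about +4 — near-zero divergence with nonzero curl is a vortex.

vortex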